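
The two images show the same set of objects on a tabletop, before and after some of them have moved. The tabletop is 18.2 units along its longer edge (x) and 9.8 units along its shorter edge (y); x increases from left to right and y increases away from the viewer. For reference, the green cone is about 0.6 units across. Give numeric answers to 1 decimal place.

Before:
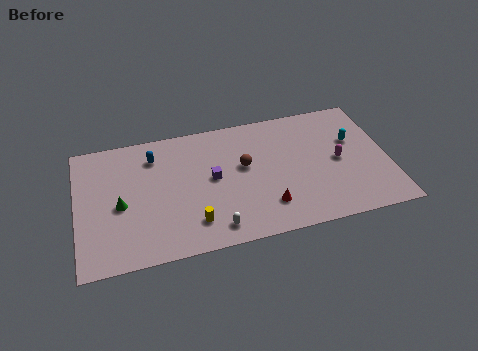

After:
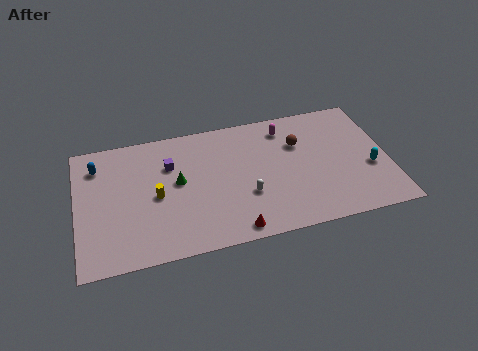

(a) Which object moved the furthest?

the magenta capsule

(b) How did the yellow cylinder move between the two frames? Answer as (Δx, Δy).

(-2.0, 2.5)

The yellow cylinder was at about (6.6, 2.1) and moved to about (4.6, 4.6).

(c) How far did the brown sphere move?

3.4

The brown sphere moved from about (9.8, 5.7) to (13.1, 6.7), a distance of √(3.3² + 1.0²) ≈ 3.4.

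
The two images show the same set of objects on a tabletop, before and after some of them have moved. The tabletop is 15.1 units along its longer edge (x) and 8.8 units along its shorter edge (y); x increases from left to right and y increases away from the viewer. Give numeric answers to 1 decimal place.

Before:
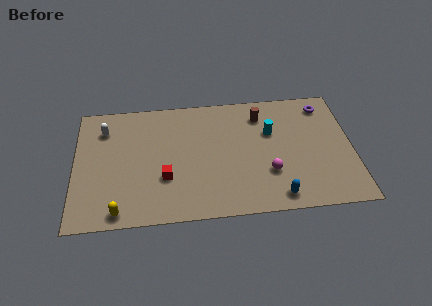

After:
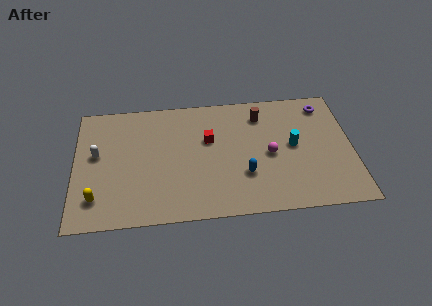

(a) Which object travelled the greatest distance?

the red cube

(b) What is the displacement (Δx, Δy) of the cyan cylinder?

(1.2, -1.1)

The cyan cylinder started near (10.7, 5.7) and ended near (11.9, 4.6).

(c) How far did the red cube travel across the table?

3.5

The red cube was near (4.9, 3.0) before and (7.3, 5.5) after, so it travelled √(2.4² + 2.5²) ≈ 3.5 units.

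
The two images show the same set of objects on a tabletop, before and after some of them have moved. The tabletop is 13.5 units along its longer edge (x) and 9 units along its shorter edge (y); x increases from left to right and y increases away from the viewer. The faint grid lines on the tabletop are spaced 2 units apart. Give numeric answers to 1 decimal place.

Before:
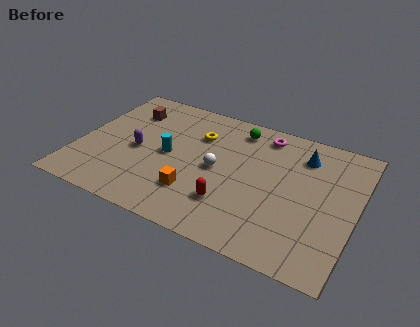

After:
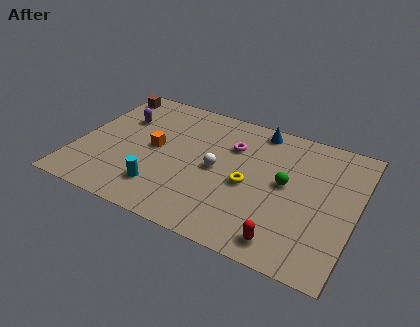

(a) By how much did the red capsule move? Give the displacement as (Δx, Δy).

(2.8, -1.2)

The red capsule started near (7.7, 2.4) and ended near (10.5, 1.2).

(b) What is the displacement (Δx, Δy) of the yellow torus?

(2.8, -2.4)

The yellow torus was at about (5.6, 6.4) and moved to about (8.4, 4.0).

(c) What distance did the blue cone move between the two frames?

2.5

The blue cone moved from about (10.7, 7.0) to (8.4, 8.0), a distance of √(2.3² + 1.0²) ≈ 2.5.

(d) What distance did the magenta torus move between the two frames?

2.0

The magenta torus was near (8.7, 7.7) before and (7.3, 6.3) after, so it travelled √(1.4² + 1.4²) ≈ 2.0 units.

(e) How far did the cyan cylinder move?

2.4

From (4.4, 4.4) to (4.4, 2.0), the cyan cylinder covered √(0.0² + 2.4²) ≈ 2.4 units.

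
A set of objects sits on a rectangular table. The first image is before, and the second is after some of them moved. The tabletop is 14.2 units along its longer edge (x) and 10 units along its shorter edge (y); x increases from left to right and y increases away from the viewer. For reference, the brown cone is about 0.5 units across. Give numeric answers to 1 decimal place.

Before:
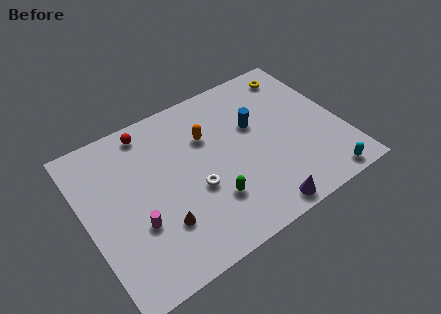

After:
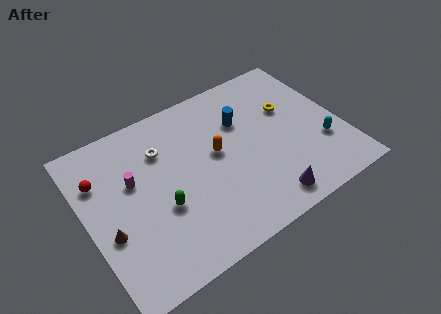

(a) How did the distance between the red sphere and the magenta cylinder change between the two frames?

-3.5

They were about 5.5 units apart before and 2.0 after — 3.5 units closer together.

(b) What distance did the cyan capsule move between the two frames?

2.3

From (12.5, 0.9) to (12.9, 3.2), the cyan capsule covered √(0.4² + 2.3²) ≈ 2.3 units.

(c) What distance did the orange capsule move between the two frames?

1.3

From (7.0, 6.8) to (7.3, 5.5), the orange capsule covered √(0.3² + 1.3²) ≈ 1.3 units.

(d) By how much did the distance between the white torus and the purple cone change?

+3.3

The distance was about 4.3 in the first image and 7.6 in the second, so they moved 3.3 units further apart.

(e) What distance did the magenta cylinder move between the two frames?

2.6

The magenta cylinder moved from about (2.5, 3.5) to (2.7, 6.1), a distance of √(0.2² + 2.6²) ≈ 2.6.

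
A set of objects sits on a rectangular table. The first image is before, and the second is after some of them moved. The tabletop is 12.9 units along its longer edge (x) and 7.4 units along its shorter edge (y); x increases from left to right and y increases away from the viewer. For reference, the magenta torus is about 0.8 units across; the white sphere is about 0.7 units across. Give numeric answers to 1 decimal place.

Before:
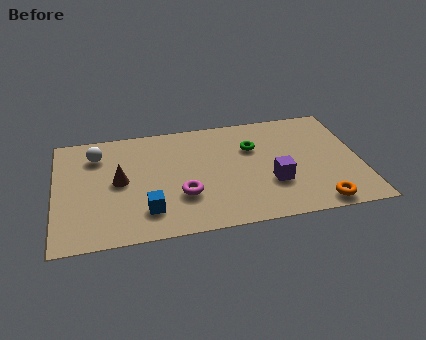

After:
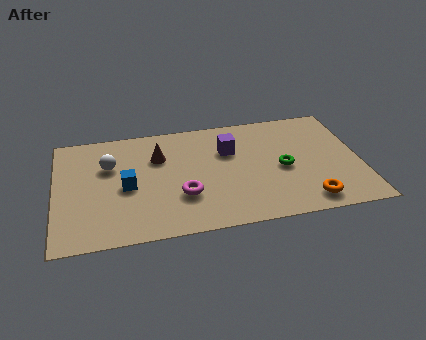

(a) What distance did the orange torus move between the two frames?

0.5

The orange torus moved from about (10.9, 0.8) to (10.5, 1.1), a distance of √(0.4² + 0.3²) ≈ 0.5.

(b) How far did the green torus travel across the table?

2.0

The green torus moved from about (8.4, 5.0) to (9.6, 3.4), a distance of √(1.2² + 1.6²) ≈ 2.0.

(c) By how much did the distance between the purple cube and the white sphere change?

-2.9

The distance was about 8.0 in the first image and 5.1 in the second, so they moved 2.9 units closer together.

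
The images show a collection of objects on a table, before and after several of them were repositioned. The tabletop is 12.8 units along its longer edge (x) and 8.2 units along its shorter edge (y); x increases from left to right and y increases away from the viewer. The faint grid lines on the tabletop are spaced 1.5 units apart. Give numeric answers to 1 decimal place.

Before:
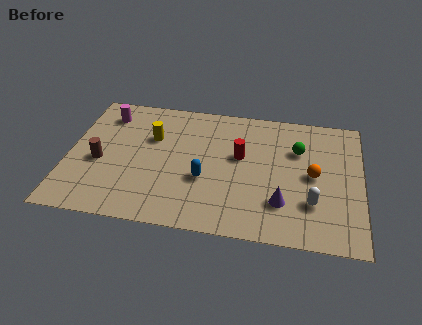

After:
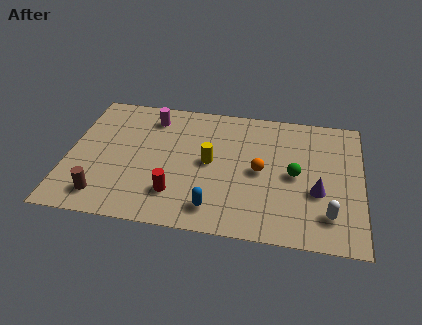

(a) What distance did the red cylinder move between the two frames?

3.9

From (7.5, 4.8) to (4.8, 2.0), the red cylinder covered √(2.7² + 2.8²) ≈ 3.9 units.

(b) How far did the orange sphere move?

2.3

The orange sphere was near (10.7, 4.1) before and (8.4, 4.0) after, so it travelled √(2.3² + 0.1²) ≈ 2.3 units.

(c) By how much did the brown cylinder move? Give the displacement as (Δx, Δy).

(0.3, -2.1)

The brown cylinder was at about (1.4, 3.5) and moved to about (1.7, 1.4).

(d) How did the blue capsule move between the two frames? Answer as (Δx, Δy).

(0.5, -1.7)

From the two frames, the blue capsule sits at roughly (6.0, 3.1) before and (6.5, 1.4) after.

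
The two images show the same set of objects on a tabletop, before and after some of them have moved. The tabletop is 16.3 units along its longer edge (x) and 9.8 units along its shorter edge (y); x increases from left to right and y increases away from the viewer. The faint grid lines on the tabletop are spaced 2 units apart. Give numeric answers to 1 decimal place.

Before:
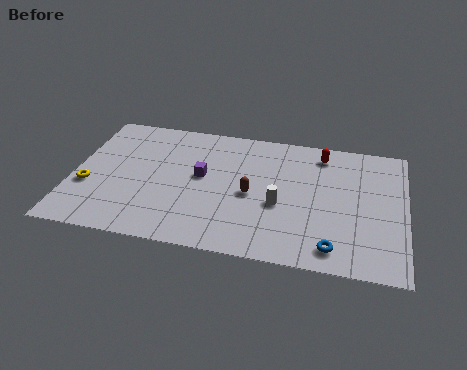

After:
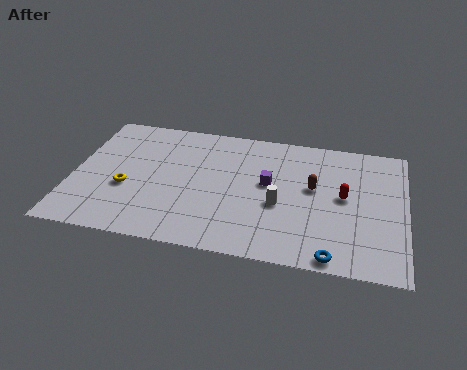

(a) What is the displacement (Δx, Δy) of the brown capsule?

(3.0, 1.1)

From the two frames, the brown capsule sits at roughly (8.8, 4.5) before and (11.8, 5.6) after.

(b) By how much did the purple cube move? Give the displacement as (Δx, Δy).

(3.3, 0.1)

From the two frames, the purple cube sits at roughly (6.3, 5.4) before and (9.6, 5.5) after.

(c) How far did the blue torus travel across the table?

0.6

From (12.9, 1.4) to (12.9, 0.8), the blue torus covered √(0.0² + 0.6²) ≈ 0.6 units.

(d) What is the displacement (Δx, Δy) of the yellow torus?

(1.9, 0.2)

The yellow torus started near (0.8, 3.6) and ended near (2.7, 3.8).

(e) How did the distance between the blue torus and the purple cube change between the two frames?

-2.0

They were about 7.7 units apart before and 5.7 after — 2.0 units closer together.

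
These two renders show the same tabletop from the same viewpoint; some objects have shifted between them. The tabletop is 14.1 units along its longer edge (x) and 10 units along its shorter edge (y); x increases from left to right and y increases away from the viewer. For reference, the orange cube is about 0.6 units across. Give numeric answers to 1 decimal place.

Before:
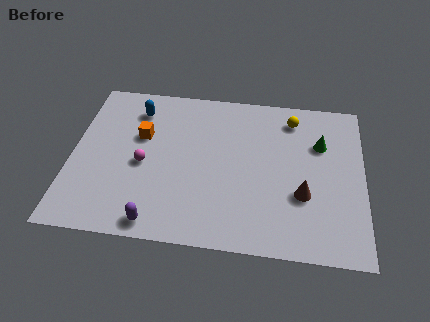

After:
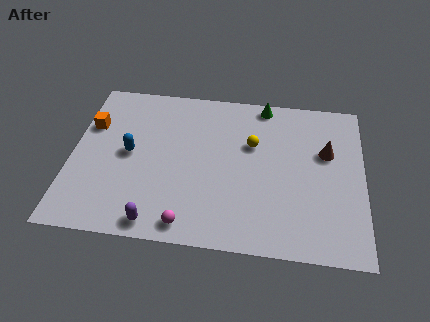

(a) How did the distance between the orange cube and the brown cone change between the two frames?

+3.1

They were about 8.4 units apart before and 11.5 after — 3.1 units further apart.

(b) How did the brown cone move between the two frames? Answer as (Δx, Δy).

(1.1, 2.8)

The brown cone started near (11.2, 3.5) and ended near (12.3, 6.3).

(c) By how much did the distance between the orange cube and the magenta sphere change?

+5.7

Before: roughly 1.8 units apart; after: 7.5. That's 5.7 units further apart.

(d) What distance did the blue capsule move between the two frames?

2.9

The blue capsule moved from about (3.0, 8.0) to (2.8, 5.1), a distance of √(0.2² + 2.9²) ≈ 2.9.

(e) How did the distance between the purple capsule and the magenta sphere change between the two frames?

-2.1

The distance was about 3.6 in the first image and 1.5 in the second, so they moved 2.1 units closer together.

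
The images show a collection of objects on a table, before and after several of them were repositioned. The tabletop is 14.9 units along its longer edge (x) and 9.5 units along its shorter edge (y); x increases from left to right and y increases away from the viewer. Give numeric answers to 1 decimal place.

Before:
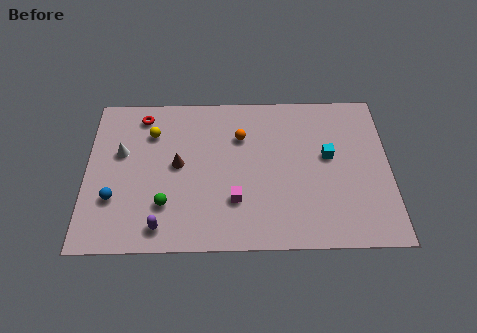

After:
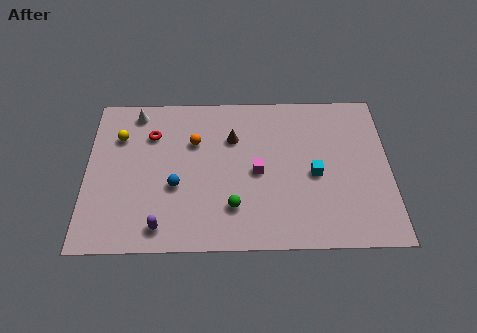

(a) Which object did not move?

the purple capsule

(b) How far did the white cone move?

2.6

The white cone moved from about (1.7, 5.8) to (2.4, 8.3), a distance of √(0.7² + 2.5²) ≈ 2.6.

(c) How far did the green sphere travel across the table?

3.3

The green sphere moved from about (3.9, 2.6) to (7.2, 2.4), a distance of √(3.3² + 0.2²) ≈ 3.3.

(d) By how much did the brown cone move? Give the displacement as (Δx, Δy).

(2.7, 1.6)

The brown cone was at about (4.5, 5.0) and moved to about (7.2, 6.6).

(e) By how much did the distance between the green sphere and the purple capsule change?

+2.4

They were about 1.3 units apart before and 3.7 after — 2.4 units further apart.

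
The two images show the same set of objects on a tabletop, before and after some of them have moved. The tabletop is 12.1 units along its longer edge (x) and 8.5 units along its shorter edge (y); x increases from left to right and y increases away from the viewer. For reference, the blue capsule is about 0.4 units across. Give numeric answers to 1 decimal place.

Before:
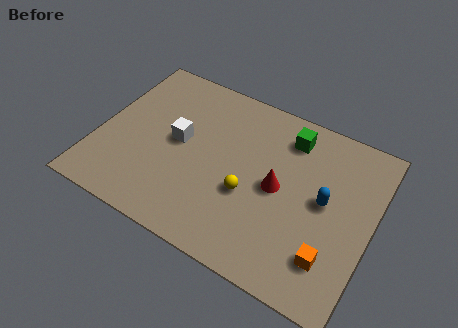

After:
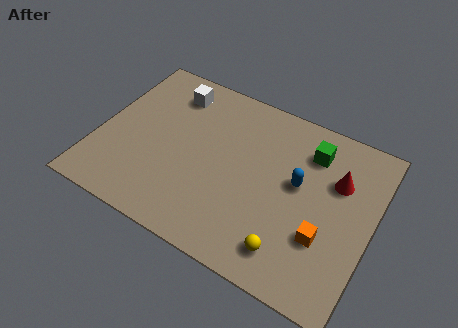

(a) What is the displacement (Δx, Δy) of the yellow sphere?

(2.1, -1.8)

The yellow sphere started near (6.8, 3.3) and ended near (8.9, 1.5).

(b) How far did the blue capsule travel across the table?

1.2

The blue capsule moved from about (10.0, 4.5) to (8.8, 4.8), a distance of √(1.2² + 0.3²) ≈ 1.2.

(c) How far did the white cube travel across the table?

2.5

The white cube was near (3.5, 4.5) before and (2.8, 6.9) after, so it travelled √(0.7² + 2.4²) ≈ 2.5 units.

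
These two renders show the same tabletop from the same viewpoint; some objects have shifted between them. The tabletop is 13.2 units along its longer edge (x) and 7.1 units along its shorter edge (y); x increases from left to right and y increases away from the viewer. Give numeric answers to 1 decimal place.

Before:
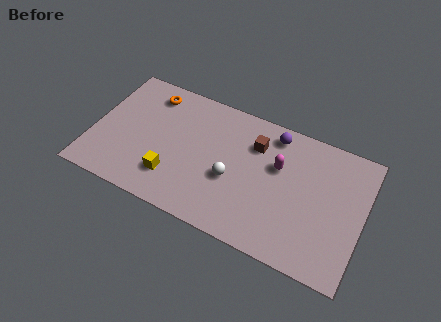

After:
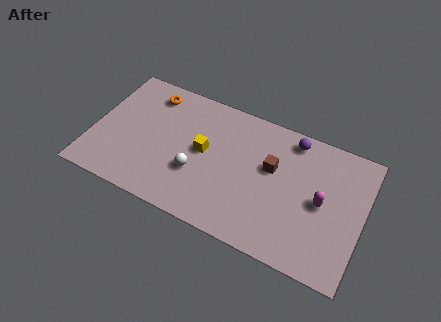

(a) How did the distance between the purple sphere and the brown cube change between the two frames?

+0.9

Before: roughly 1.2 units apart; after: 2.1. That's 0.9 units further apart.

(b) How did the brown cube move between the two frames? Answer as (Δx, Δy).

(0.9, -0.9)

The brown cube was at about (7.8, 5.2) and moved to about (8.7, 4.3).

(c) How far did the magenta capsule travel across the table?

2.4

From (9.0, 4.5) to (11.2, 3.5), the magenta capsule covered √(2.2² + 1.0²) ≈ 2.4 units.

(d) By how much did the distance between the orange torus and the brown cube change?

+1.1

They were about 5.3 units apart before and 6.4 after — 1.1 units further apart.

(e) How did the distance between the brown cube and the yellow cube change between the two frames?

-1.7

Before: roughly 5.0 units apart; after: 3.3. That's 1.7 units closer together.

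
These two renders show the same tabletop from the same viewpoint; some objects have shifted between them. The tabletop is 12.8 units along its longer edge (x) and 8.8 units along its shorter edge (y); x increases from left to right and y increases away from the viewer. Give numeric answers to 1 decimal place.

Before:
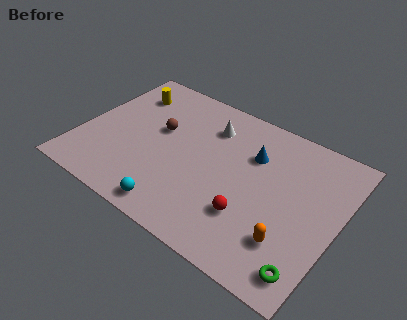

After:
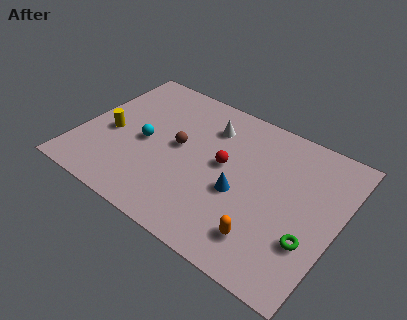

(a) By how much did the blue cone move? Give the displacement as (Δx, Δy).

(-0.2, -2.5)

From the two frames, the blue cone sits at roughly (8.3, 6.1) before and (8.1, 3.6) after.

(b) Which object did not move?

the white cone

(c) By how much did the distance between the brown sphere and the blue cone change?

-1.2

The distance was about 4.7 in the first image and 3.5 in the second, so they moved 1.2 units closer together.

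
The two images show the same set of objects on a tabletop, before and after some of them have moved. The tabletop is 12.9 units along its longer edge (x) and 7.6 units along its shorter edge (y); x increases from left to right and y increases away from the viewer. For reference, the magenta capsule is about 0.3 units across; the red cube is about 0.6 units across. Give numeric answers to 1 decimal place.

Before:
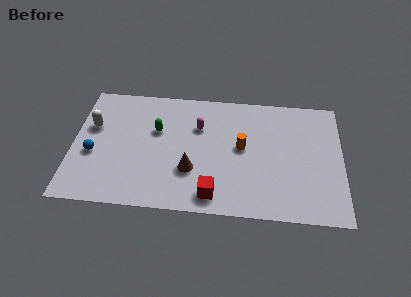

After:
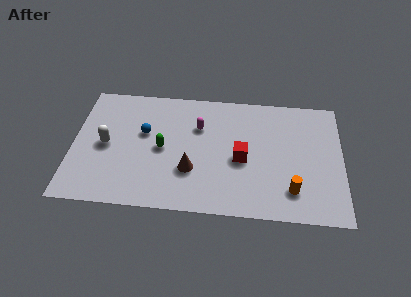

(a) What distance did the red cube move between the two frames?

2.6

The red cube was near (6.8, 1.1) before and (8.1, 3.4) after, so it travelled √(1.3² + 2.3²) ≈ 2.6 units.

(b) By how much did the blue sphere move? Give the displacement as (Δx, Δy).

(2.4, 1.5)

From the two frames, the blue sphere sits at roughly (1.0, 3.1) before and (3.4, 4.6) after.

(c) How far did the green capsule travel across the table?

1.1

The green capsule moved from about (4.0, 4.8) to (4.3, 3.7), a distance of √(0.3² + 1.1²) ≈ 1.1.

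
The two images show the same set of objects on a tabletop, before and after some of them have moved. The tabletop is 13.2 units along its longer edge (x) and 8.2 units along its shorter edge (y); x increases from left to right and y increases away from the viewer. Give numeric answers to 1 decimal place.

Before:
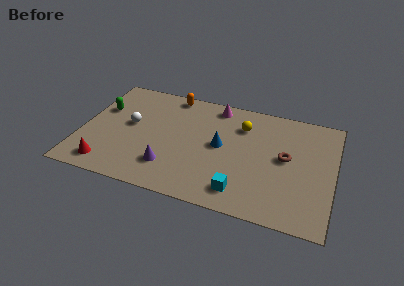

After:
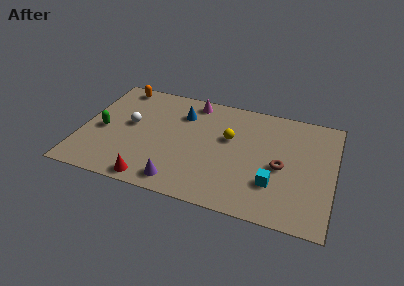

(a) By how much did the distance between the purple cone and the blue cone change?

+1.6

The distance was about 3.4 in the first image and 5.0 in the second, so they moved 1.6 units further apart.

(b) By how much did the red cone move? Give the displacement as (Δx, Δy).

(2.4, -0.4)

From the two frames, the red cone sits at roughly (1.6, 1.2) before and (4.0, 0.8) after.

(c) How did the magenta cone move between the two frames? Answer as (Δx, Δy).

(-1.2, 0.0)

From the two frames, the magenta cone sits at roughly (6.8, 7.2) before and (5.6, 7.2) after.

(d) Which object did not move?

the white sphere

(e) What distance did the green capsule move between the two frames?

1.6

The green capsule was near (0.9, 5.3) before and (1.1, 3.7) after, so it travelled √(0.2² + 1.6²) ≈ 1.6 units.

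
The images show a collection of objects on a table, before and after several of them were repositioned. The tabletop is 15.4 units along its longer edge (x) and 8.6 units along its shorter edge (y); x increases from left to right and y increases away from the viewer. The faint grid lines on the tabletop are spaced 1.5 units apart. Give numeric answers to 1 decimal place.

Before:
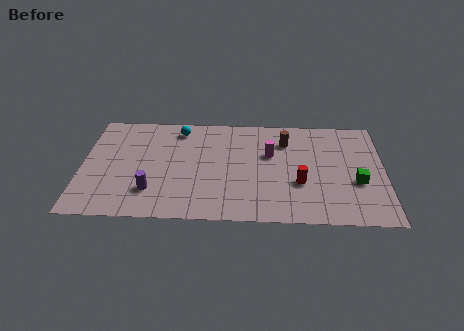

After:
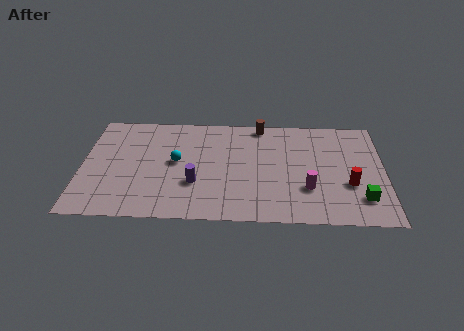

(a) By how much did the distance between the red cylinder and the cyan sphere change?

+1.4

The distance was about 7.5 in the first image and 8.9 in the second, so they moved 1.4 units further apart.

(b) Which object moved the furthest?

the magenta cylinder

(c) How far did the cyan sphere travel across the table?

2.7

The cyan sphere moved from about (4.9, 7.3) to (4.8, 4.6), a distance of √(0.1² + 2.7²) ≈ 2.7.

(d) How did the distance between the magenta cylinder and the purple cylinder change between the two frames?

-1.1

They were about 6.8 units apart before and 5.7 after — 1.1 units closer together.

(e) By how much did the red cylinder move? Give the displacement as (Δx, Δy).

(2.5, 0.0)

The red cylinder started near (11.1, 3.1) and ended near (13.6, 3.1).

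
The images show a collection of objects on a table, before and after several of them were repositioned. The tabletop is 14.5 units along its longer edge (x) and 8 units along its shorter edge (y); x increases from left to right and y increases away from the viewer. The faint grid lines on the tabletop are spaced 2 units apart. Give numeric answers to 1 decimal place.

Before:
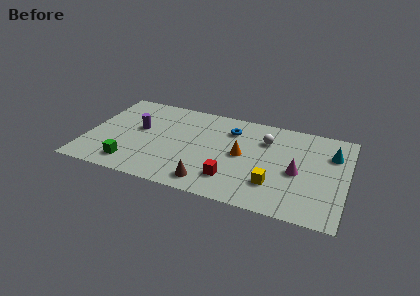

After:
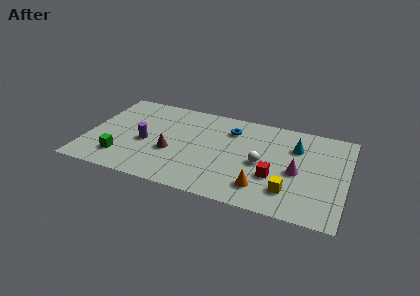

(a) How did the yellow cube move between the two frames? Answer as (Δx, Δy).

(0.9, -0.3)

From the two frames, the yellow cube sits at roughly (10.6, 2.2) before and (11.5, 1.9) after.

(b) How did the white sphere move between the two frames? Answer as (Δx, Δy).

(-0.1, -2.1)

The white sphere started near (9.9, 5.8) and ended near (9.8, 3.7).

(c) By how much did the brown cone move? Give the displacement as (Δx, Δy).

(-2.3, 1.9)

The brown cone started near (7.1, 1.2) and ended near (4.8, 3.1).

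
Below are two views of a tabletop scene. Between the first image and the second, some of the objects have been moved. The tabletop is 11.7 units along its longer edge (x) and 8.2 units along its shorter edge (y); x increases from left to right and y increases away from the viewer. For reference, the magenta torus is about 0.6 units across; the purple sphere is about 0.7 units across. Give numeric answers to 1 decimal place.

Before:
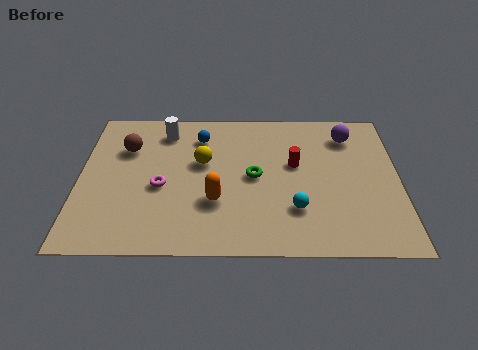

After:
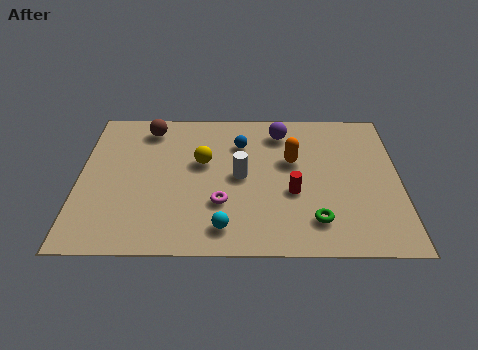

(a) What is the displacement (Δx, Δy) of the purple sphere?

(-2.5, 0.2)

The purple sphere started near (9.9, 6.5) and ended near (7.4, 6.7).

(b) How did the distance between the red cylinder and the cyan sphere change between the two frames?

+0.6

The distance was about 2.5 in the first image and 3.1 in the second, so they moved 0.6 units further apart.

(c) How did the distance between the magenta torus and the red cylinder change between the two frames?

-2.4

The distance was about 5.1 in the first image and 2.7 in the second, so they moved 2.4 units closer together.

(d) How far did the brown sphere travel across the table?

1.4

The brown sphere moved from about (1.7, 5.7) to (2.5, 6.9), a distance of √(0.8² + 1.2²) ≈ 1.4.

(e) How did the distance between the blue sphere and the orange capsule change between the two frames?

-1.6

Before: roughly 3.7 units apart; after: 2.1. That's 1.6 units closer together.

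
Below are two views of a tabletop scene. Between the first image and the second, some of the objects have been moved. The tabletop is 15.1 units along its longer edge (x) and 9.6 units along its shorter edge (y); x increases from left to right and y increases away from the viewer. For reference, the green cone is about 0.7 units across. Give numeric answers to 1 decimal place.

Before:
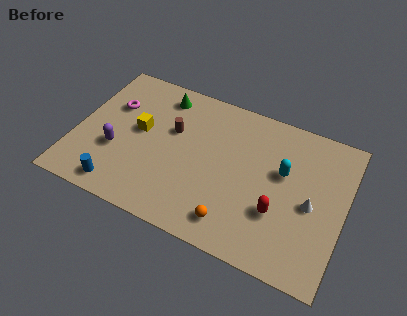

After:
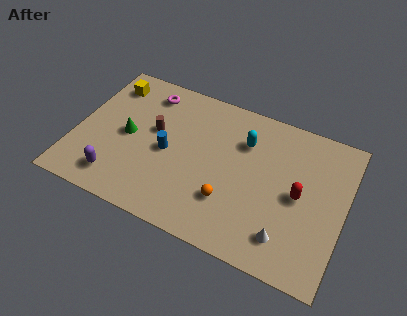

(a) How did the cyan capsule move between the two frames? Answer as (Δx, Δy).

(-2.3, 1.1)

From the two frames, the cyan capsule sits at roughly (11.6, 5.8) before and (9.3, 6.9) after.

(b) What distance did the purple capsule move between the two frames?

1.8

From (2.4, 3.5) to (2.7, 1.7), the purple capsule covered √(0.3² + 1.8²) ≈ 1.8 units.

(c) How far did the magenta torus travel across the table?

2.4

From (1.8, 6.4) to (3.6, 8.0), the magenta torus covered √(1.8² + 1.6²) ≈ 2.4 units.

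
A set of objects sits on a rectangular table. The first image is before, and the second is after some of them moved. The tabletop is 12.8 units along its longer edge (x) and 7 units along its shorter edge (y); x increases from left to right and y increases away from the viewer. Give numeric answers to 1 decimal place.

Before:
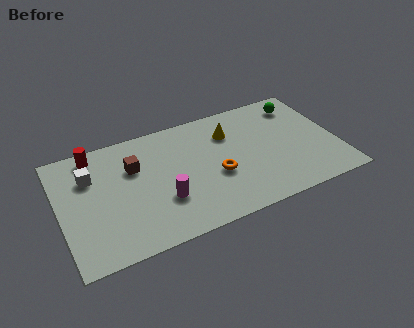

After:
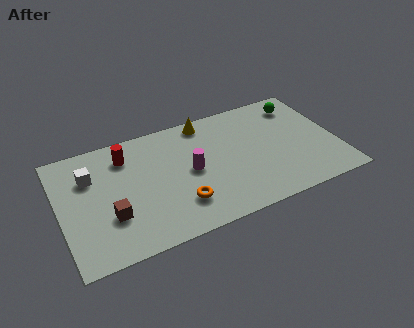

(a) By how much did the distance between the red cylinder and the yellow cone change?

-2.4

Before: roughly 6.3 units apart; after: 3.9. That's 2.4 units closer together.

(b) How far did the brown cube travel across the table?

2.7

From (3.5, 4.7) to (2.2, 2.3), the brown cube covered √(1.3² + 2.4²) ≈ 2.7 units.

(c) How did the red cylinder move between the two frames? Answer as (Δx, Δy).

(1.4, -0.6)

From the two frames, the red cylinder sits at roughly (1.8, 6.1) before and (3.2, 5.5) after.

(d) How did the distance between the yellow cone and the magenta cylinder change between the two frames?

-1.5

The distance was about 4.4 in the first image and 2.9 in the second, so they moved 1.5 units closer together.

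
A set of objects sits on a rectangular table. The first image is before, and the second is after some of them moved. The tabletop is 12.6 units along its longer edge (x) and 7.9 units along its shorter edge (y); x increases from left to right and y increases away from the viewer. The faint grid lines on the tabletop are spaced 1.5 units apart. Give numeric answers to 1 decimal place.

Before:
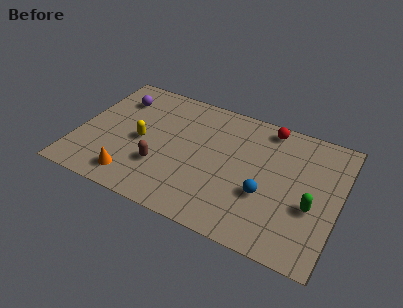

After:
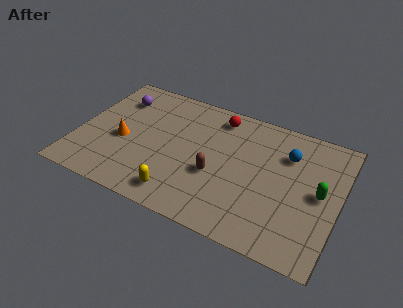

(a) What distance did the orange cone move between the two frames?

2.2

From (3.0, 1.3) to (2.2, 3.4), the orange cone covered √(0.8² + 2.1²) ≈ 2.2 units.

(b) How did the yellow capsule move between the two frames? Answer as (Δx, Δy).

(2.2, -2.5)

The yellow capsule started near (3.1, 3.7) and ended near (5.3, 1.2).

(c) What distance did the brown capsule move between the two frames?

2.7

From (4.2, 2.5) to (6.8, 3.1), the brown capsule covered √(2.6² + 0.6²) ≈ 2.7 units.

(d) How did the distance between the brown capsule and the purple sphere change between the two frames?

+1.6

They were about 4.4 units apart before and 6.0 after — 1.6 units further apart.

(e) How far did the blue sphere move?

2.9

The blue sphere moved from about (9.2, 2.9) to (10.0, 5.7), a distance of √(0.8² + 2.8²) ≈ 2.9.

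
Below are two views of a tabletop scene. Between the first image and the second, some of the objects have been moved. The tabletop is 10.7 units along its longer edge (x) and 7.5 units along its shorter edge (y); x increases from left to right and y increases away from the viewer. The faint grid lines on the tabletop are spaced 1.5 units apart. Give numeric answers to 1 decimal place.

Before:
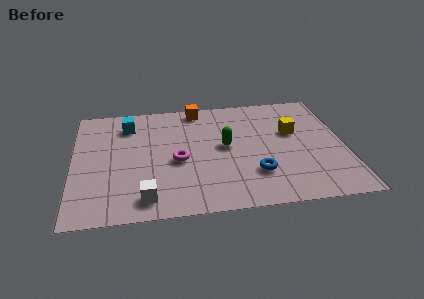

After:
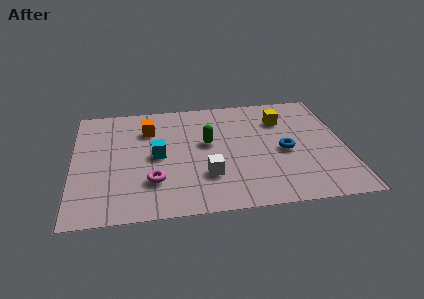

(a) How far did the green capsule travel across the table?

0.8

From (6.0, 4.0) to (5.3, 4.3), the green capsule covered √(0.7² + 0.3²) ≈ 0.8 units.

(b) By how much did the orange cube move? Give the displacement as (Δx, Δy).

(-2.0, -1.2)

The orange cube started near (5.0, 6.7) and ended near (3.0, 5.5).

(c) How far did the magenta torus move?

1.6

The magenta torus moved from about (4.1, 3.3) to (3.1, 2.1), a distance of √(1.0² + 1.2²) ≈ 1.6.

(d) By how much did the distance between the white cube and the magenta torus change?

-0.5

Before: roughly 2.6 units apart; after: 2.1. That's 0.5 units closer together.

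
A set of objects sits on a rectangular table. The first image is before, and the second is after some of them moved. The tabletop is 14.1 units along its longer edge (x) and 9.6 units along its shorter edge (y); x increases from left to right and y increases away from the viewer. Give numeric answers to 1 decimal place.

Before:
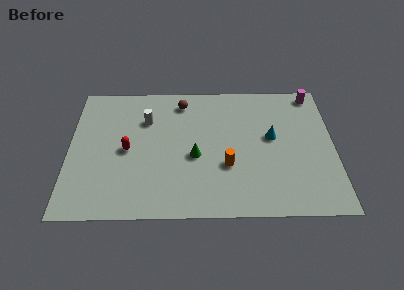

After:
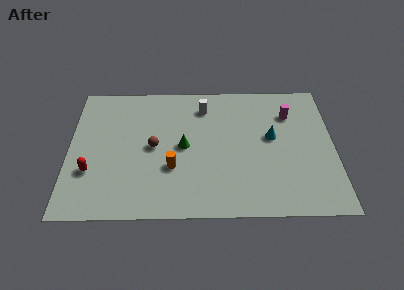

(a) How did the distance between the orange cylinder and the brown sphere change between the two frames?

-3.5

The distance was about 5.3 in the first image and 1.8 in the second, so they moved 3.5 units closer together.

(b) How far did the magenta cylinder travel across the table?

2.0

The magenta cylinder moved from about (13.1, 8.6) to (11.8, 7.1), a distance of √(1.3² + 1.5²) ≈ 2.0.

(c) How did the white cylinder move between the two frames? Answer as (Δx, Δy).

(3.1, 0.9)

The white cylinder started near (4.1, 6.8) and ended near (7.2, 7.7).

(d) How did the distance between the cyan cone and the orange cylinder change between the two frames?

+2.6

They were about 3.1 units apart before and 5.7 after — 2.6 units further apart.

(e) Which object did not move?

the cyan cone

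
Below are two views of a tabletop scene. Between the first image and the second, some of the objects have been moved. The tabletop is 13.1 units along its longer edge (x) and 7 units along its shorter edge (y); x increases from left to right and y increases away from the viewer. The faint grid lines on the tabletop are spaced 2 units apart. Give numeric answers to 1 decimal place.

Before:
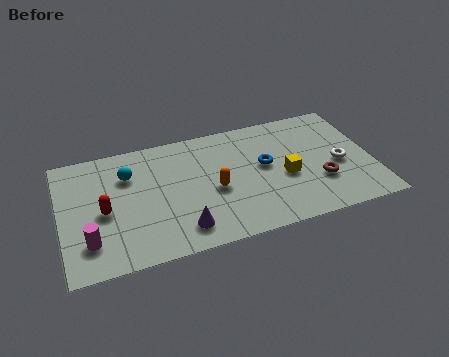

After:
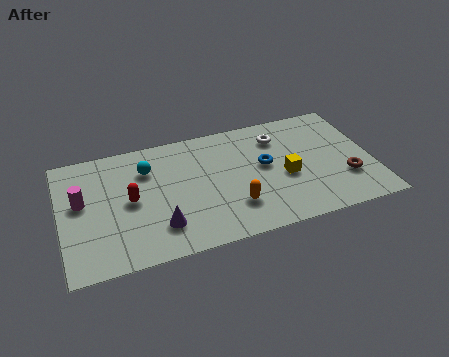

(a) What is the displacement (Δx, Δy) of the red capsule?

(1.1, 0.3)

From the two frames, the red capsule sits at roughly (1.8, 3.2) before and (2.9, 3.5) after.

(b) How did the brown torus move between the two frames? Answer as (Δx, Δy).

(1.1, -0.1)

The brown torus was at about (10.8, 2.3) and moved to about (11.9, 2.2).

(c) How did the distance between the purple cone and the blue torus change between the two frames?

+0.6

Before: roughly 4.5 units apart; after: 5.1. That's 0.6 units further apart.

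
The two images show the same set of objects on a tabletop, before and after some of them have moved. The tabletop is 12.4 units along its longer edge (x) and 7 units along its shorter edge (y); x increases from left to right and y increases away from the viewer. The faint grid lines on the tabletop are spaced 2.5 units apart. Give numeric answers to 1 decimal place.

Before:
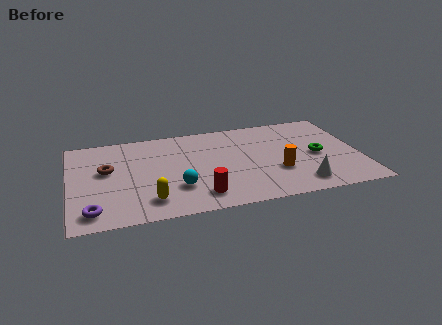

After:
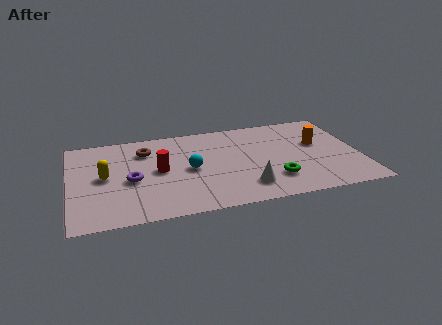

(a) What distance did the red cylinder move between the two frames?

2.8

From (5.4, 1.3) to (3.8, 3.6), the red cylinder covered √(1.6² + 2.3²) ≈ 2.8 units.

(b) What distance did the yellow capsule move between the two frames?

2.8

From (3.3, 1.4) to (1.5, 3.6), the yellow capsule covered √(1.8² + 2.2²) ≈ 2.8 units.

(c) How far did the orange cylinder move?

2.6

The orange cylinder moved from about (8.8, 2.4) to (10.7, 4.2), a distance of √(1.9² + 1.8²) ≈ 2.6.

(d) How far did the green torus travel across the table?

2.5

The green torus was near (10.6, 3.3) before and (8.6, 1.8) after, so it travelled √(2.0² + 1.5²) ≈ 2.5 units.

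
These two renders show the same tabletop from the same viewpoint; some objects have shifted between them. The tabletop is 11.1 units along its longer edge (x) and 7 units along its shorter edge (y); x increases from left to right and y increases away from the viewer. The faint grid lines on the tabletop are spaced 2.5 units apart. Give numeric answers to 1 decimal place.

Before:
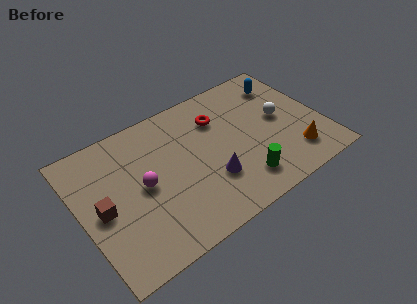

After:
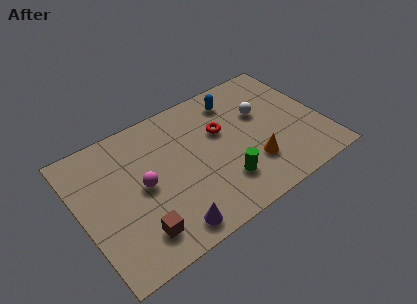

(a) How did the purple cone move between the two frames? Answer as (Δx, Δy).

(-2.2, -1.3)

The purple cone was at about (5.7, 2.2) and moved to about (3.5, 0.9).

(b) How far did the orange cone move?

2.0

The orange cone was near (9.5, 1.5) before and (7.6, 2.0) after, so it travelled √(1.9² + 0.5²) ≈ 2.0 units.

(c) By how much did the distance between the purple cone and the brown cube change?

-3.5

They were about 4.9 units apart before and 1.4 after — 3.5 units closer together.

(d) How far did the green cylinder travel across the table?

0.9

The green cylinder was near (7.0, 1.4) before and (6.2, 1.8) after, so it travelled √(0.8² + 0.4²) ≈ 0.9 units.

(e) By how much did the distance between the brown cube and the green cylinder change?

-2.4

Before: roughly 6.4 units apart; after: 4.0. That's 2.4 units closer together.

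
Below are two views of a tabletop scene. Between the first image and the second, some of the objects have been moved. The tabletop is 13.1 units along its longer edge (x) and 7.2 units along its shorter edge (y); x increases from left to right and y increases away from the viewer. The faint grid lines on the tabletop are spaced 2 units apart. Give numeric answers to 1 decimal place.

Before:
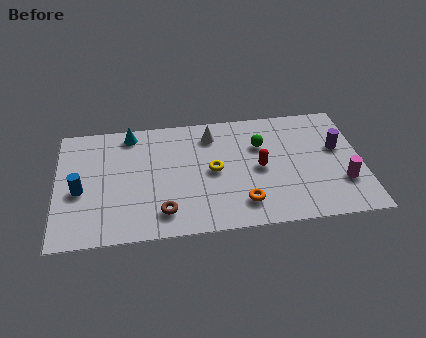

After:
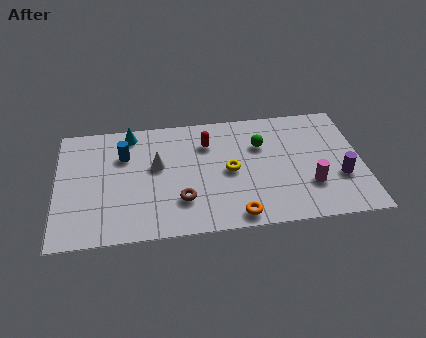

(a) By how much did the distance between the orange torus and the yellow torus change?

+0.3

Before: roughly 2.4 units apart; after: 2.7. That's 0.3 units further apart.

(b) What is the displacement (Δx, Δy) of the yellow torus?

(0.7, -0.1)

The yellow torus was at about (6.7, 3.6) and moved to about (7.4, 3.5).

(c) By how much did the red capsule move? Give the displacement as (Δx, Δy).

(-2.2, 1.8)

From the two frames, the red capsule sits at roughly (8.7, 3.5) before and (6.5, 5.3) after.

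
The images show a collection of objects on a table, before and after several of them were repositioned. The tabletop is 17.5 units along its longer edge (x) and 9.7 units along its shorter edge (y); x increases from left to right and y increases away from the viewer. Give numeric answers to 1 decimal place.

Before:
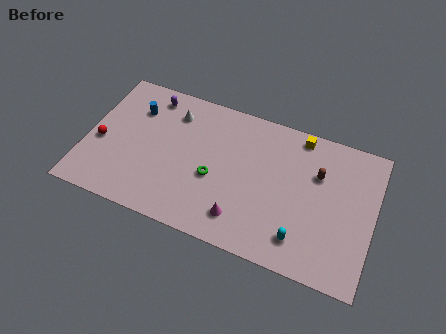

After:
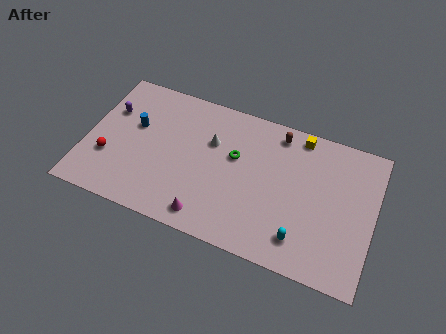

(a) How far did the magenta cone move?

2.1

The magenta cone was near (9.8, 1.9) before and (7.8, 1.3) after, so it travelled √(2.0² + 0.6²) ≈ 2.1 units.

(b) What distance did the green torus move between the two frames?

2.2

From (7.9, 4.0) to (9.0, 5.9), the green torus covered √(1.1² + 1.9²) ≈ 2.2 units.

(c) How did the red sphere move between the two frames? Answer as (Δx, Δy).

(0.6, -0.9)

The red sphere started near (0.9, 4.1) and ended near (1.5, 3.2).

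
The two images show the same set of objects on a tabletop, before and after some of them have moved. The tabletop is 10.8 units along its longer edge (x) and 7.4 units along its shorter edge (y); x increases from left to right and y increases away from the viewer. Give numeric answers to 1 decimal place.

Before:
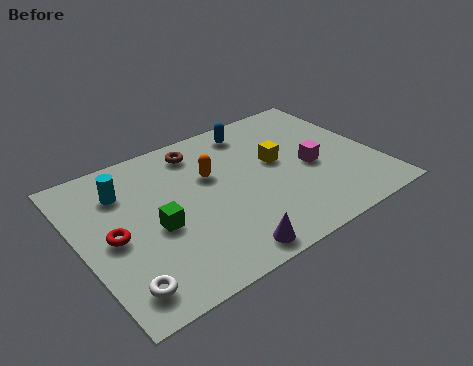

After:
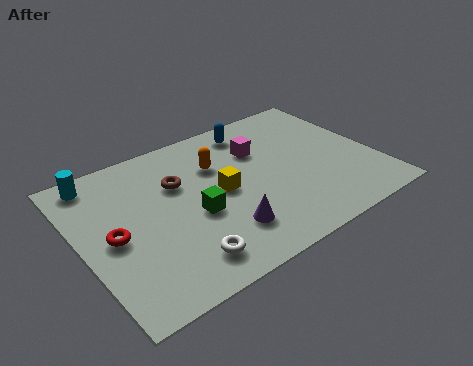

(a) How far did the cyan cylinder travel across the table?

1.3

From (1.8, 5.5) to (1.0, 6.5), the cyan cylinder covered √(0.8² + 1.0²) ≈ 1.3 units.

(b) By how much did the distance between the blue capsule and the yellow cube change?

+0.9

The distance was about 2.2 in the first image and 3.1 in the second, so they moved 0.9 units further apart.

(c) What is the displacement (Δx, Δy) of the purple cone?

(0.2, 1.0)

The purple cone was at about (4.6, 0.8) and moved to about (4.8, 1.8).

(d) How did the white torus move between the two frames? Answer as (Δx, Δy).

(2.2, 0.1)

The white torus was at about (1.0, 1.2) and moved to about (3.2, 1.3).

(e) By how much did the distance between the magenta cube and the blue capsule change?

-2.2

They were about 3.4 units apart before and 1.2 after — 2.2 units closer together.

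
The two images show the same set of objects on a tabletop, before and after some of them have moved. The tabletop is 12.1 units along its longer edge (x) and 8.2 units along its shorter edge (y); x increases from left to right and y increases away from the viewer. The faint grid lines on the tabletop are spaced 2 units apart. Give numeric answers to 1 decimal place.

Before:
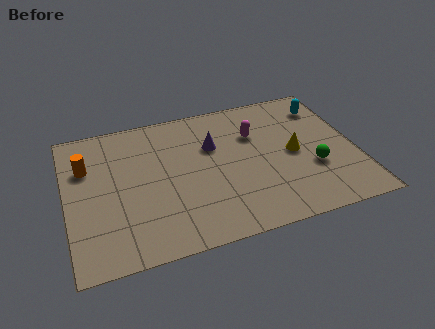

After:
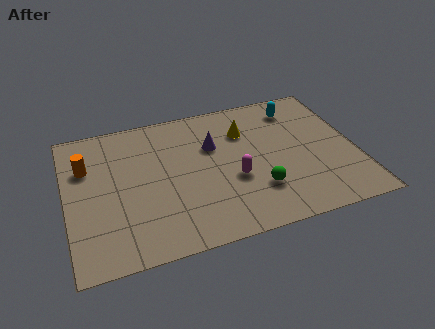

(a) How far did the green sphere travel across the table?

2.5

The green sphere moved from about (10.2, 2.9) to (7.8, 2.3), a distance of √(2.4² + 0.6²) ≈ 2.5.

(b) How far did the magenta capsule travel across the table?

2.6

The magenta capsule moved from about (8.0, 5.6) to (6.9, 3.2), a distance of √(1.1² + 2.4²) ≈ 2.6.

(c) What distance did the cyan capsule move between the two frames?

1.2

The cyan capsule moved from about (11.1, 6.5) to (9.9, 6.7), a distance of √(1.2² + 0.2²) ≈ 1.2.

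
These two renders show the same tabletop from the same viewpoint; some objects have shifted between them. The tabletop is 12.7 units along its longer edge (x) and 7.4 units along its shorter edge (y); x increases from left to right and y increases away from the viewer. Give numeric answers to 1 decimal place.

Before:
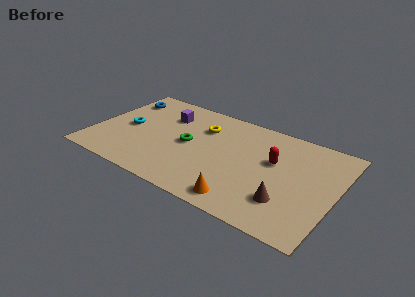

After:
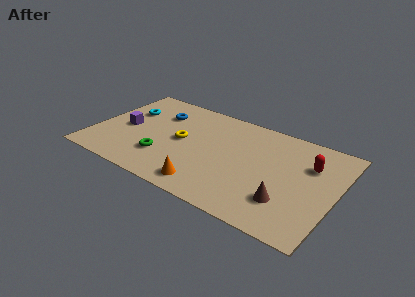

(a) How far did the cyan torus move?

1.3

From (1.7, 3.6) to (1.5, 4.9), the cyan torus covered √(0.2² + 1.3²) ≈ 1.3 units.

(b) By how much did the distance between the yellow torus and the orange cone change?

-1.9

The distance was about 5.1 in the first image and 3.2 in the second, so they moved 1.9 units closer together.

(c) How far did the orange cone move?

1.9

From (8.3, 1.0) to (6.4, 1.1), the orange cone covered √(1.9² + 0.1²) ≈ 1.9 units.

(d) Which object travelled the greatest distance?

the purple cube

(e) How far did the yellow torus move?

1.7

The yellow torus moved from about (5.5, 5.3) to (4.6, 3.8), a distance of √(0.9² + 1.5²) ≈ 1.7.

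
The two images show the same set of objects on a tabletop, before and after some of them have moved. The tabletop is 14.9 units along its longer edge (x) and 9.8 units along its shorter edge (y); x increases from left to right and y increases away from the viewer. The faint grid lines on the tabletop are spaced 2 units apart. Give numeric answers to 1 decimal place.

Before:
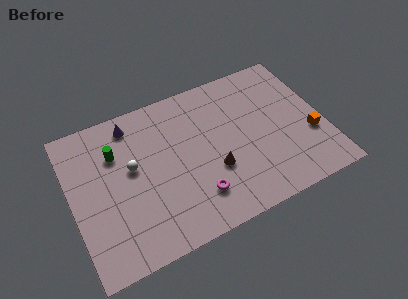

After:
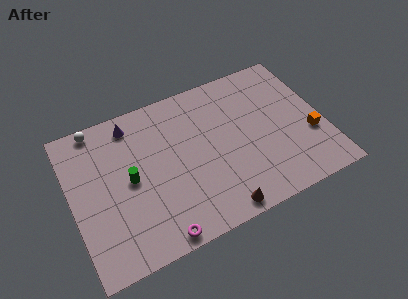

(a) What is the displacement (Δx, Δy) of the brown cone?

(-0.1, -2.6)

The brown cone was at about (8.2, 3.5) and moved to about (8.1, 0.9).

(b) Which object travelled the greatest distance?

the white sphere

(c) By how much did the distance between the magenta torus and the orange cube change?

+2.8

They were about 7.1 units apart before and 9.9 after — 2.8 units further apart.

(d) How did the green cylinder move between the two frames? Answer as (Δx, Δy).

(0.6, -2.0)

From the two frames, the green cylinder sits at roughly (2.8, 6.9) before and (3.4, 4.9) after.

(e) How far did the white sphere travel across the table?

3.8

The white sphere was near (3.6, 5.6) before and (1.9, 9.0) after, so it travelled √(1.7² + 3.4²) ≈ 3.8 units.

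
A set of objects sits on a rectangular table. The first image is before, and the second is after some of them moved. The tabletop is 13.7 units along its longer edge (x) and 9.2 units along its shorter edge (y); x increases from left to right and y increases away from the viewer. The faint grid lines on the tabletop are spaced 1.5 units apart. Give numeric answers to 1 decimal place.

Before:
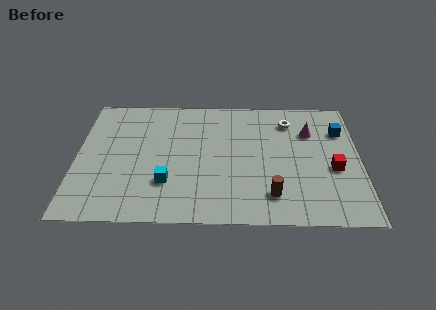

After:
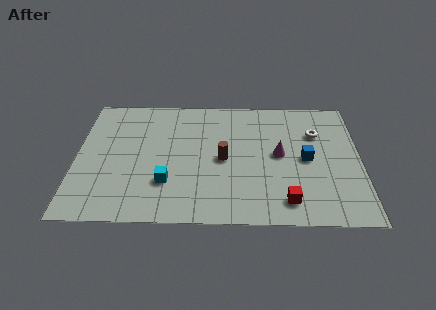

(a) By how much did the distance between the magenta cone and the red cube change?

+0.4

Before: roughly 2.9 units apart; after: 3.3. That's 0.4 units further apart.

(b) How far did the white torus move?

1.6

From (10.3, 7.3) to (11.6, 6.4), the white torus covered √(1.3² + 0.9²) ≈ 1.6 units.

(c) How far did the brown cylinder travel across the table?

3.4

The brown cylinder moved from about (9.4, 1.9) to (7.1, 4.4), a distance of √(2.3² + 2.5²) ≈ 3.4.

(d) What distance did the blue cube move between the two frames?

2.7

The blue cube was near (12.8, 6.6) before and (11.1, 4.5) after, so it travelled √(1.7² + 2.1²) ≈ 2.7 units.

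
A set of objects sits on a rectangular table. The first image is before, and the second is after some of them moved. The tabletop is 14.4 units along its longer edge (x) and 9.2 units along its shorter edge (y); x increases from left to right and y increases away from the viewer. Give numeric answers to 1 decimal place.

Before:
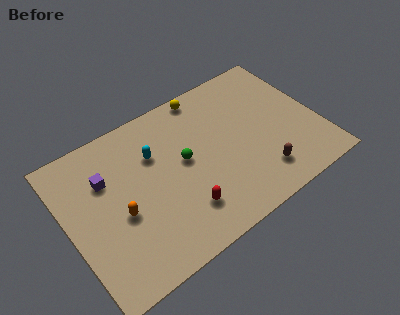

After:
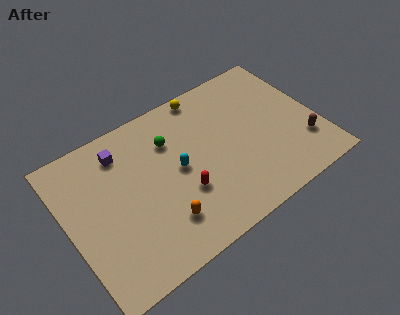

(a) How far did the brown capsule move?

2.8

From (10.6, 1.9) to (13.3, 2.5), the brown capsule covered √(2.7² + 0.6²) ≈ 2.8 units.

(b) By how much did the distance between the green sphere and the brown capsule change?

+3.2

They were about 5.0 units apart before and 8.2 after — 3.2 units further apart.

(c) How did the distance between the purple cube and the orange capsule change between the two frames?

+3.0

They were about 2.4 units apart before and 5.4 after — 3.0 units further apart.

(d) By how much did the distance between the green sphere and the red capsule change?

+0.5

Before: roughly 2.9 units apart; after: 3.4. That's 0.5 units further apart.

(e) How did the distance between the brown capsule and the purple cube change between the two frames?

+1.7

Before: roughly 9.3 units apart; after: 11.0. That's 1.7 units further apart.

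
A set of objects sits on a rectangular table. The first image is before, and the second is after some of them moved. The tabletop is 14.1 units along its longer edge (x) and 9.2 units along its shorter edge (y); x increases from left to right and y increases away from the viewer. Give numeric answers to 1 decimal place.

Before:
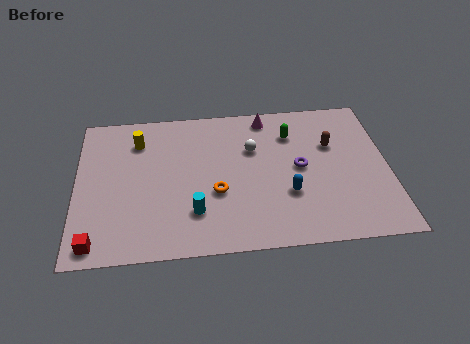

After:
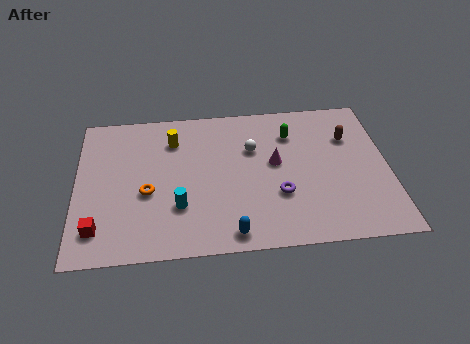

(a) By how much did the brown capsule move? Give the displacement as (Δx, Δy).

(0.8, 0.4)

The brown capsule was at about (11.6, 6.0) and moved to about (12.4, 6.4).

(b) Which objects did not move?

the white sphere and the green capsule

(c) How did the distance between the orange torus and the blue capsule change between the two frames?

+1.4

They were about 3.2 units apart before and 4.6 after — 1.4 units further apart.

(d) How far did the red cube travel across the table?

0.8

From (0.9, 1.0) to (1.0, 1.8), the red cube covered √(0.1² + 0.8²) ≈ 0.8 units.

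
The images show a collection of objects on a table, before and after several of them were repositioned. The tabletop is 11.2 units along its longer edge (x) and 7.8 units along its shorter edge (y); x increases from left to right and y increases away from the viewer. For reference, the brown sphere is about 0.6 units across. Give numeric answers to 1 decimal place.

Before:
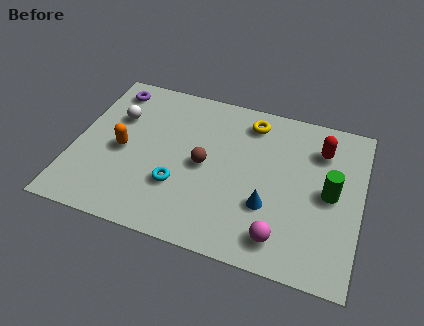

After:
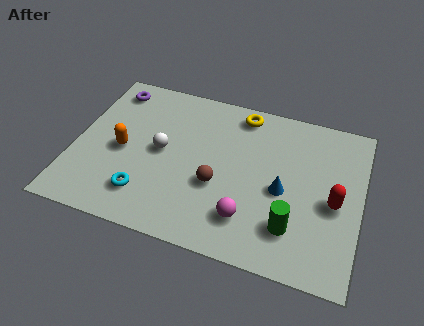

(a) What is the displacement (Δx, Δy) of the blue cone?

(0.5, 0.9)

The blue cone was at about (7.7, 2.6) and moved to about (8.2, 3.5).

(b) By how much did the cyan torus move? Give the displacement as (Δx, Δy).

(-1.2, -0.8)

From the two frames, the cyan torus sits at roughly (4.2, 2.5) before and (3.0, 1.7) after.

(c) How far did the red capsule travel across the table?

2.5

The red capsule was near (9.5, 5.9) before and (10.2, 3.5) after, so it travelled √(0.7² + 2.4²) ≈ 2.5 units.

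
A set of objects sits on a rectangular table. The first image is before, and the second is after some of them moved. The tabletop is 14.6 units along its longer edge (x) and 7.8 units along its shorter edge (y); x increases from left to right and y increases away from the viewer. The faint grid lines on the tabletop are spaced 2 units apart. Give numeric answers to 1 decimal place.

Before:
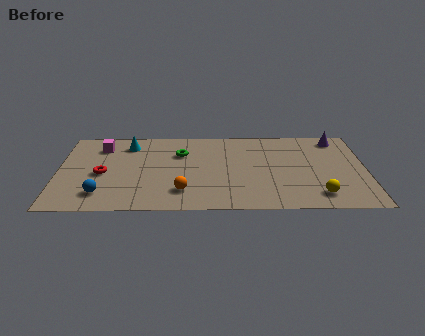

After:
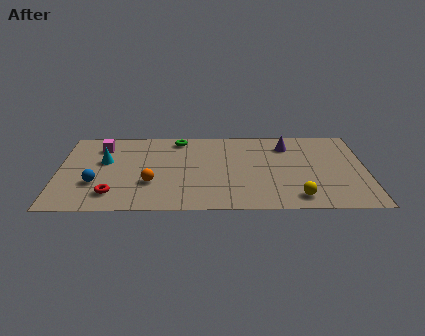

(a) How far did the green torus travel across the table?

1.4

The green torus moved from about (5.8, 5.4) to (5.7, 6.8), a distance of √(0.1² + 1.4²) ≈ 1.4.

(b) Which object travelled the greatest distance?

the purple cone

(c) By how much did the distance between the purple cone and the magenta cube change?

-2.4

They were about 11.3 units apart before and 8.9 after — 2.4 units closer together.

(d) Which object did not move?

the magenta cube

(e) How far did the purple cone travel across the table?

2.5

The purple cone was near (13.3, 6.7) before and (10.9, 6.1) after, so it travelled √(2.4² + 0.6²) ≈ 2.5 units.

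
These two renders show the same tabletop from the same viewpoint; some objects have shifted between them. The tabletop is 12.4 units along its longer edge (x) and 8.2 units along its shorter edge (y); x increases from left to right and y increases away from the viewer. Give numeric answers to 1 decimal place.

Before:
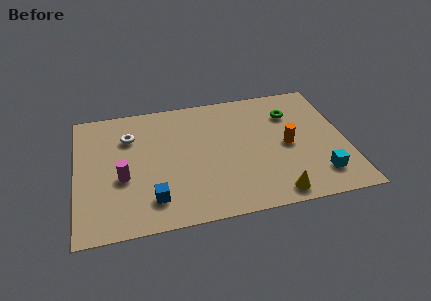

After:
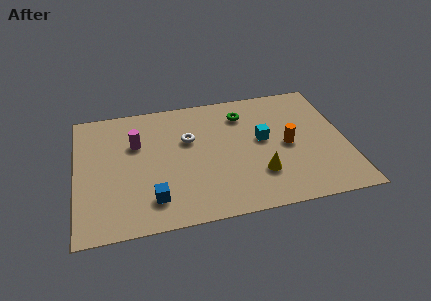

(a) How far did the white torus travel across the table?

2.8

From (2.5, 5.9) to (5.2, 5.2), the white torus covered √(2.7² + 0.7²) ≈ 2.8 units.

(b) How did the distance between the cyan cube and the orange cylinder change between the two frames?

-1.3

Before: roughly 2.6 units apart; after: 1.3. That's 1.3 units closer together.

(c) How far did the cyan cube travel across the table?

3.7

The cyan cube moved from about (11.0, 1.7) to (8.6, 4.5), a distance of √(2.4² + 2.8²) ≈ 3.7.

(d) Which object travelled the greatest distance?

the cyan cube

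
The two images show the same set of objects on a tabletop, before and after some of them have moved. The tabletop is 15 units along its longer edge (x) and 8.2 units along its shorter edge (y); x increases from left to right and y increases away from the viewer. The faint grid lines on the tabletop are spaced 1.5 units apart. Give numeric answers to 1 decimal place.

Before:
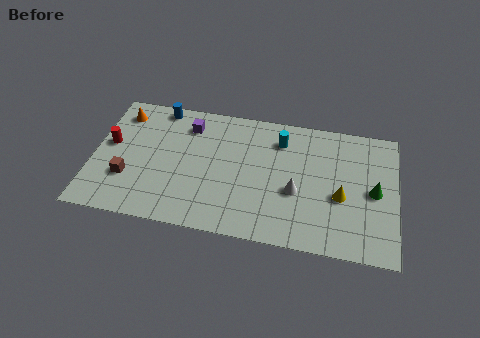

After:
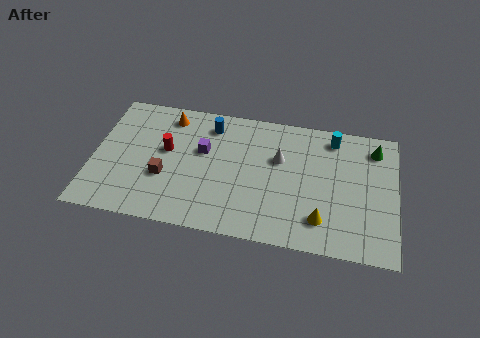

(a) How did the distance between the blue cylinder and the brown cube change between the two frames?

-0.7

They were about 5.0 units apart before and 4.3 after — 0.7 units closer together.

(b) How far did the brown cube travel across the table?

1.8

The brown cube was near (1.8, 2.6) before and (3.6, 3.0) after, so it travelled √(1.8² + 0.4²) ≈ 1.8 units.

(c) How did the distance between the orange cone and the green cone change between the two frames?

-2.7

The distance was about 13.0 in the first image and 10.3 in the second, so they moved 2.7 units closer together.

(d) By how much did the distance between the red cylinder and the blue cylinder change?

-0.7

Before: roughly 3.6 units apart; after: 2.9. That's 0.7 units closer together.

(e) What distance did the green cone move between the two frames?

2.7

The green cone moved from about (13.9, 4.0) to (13.9, 6.7), a distance of √(0.0² + 2.7²) ≈ 2.7.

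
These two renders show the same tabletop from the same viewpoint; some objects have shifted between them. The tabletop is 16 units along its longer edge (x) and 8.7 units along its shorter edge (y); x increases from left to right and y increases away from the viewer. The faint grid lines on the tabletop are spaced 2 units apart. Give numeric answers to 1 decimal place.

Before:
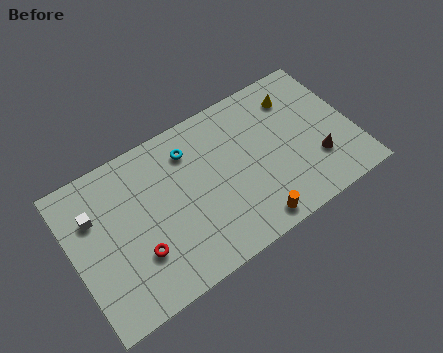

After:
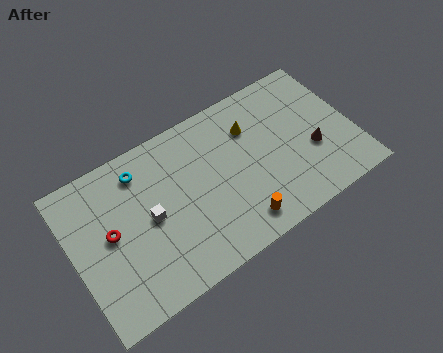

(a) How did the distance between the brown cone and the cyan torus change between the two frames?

+2.2

Before: roughly 7.9 units apart; after: 10.1. That's 2.2 units further apart.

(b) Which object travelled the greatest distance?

the white cube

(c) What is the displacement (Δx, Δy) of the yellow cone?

(-2.7, -0.5)

From the two frames, the yellow cone sits at roughly (13.2, 6.8) before and (10.5, 6.3) after.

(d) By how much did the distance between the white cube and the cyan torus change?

-2.9

They were about 5.7 units apart before and 2.8 after — 2.9 units closer together.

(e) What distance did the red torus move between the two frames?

2.3

The red torus was near (3.4, 2.7) before and (2.1, 4.6) after, so it travelled √(1.3² + 1.9²) ≈ 2.3 units.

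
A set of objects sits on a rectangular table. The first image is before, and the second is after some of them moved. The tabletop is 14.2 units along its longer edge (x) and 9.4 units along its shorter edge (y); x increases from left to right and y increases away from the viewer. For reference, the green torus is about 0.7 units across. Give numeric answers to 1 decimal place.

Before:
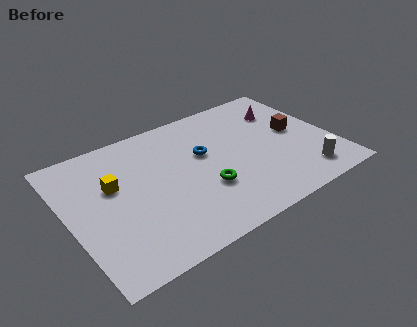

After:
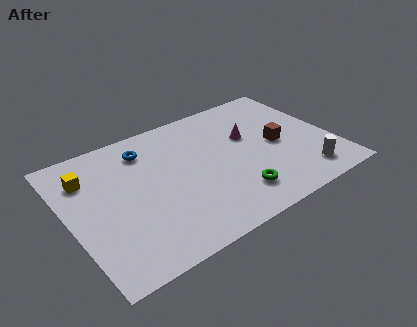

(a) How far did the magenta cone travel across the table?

2.5

From (12.1, 6.9) to (9.9, 5.8), the magenta cone covered √(2.2² + 1.1²) ≈ 2.5 units.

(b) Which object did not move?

the white cylinder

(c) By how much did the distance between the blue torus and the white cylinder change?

+3.4

Before: roughly 6.3 units apart; after: 9.7. That's 3.4 units further apart.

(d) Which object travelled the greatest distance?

the blue torus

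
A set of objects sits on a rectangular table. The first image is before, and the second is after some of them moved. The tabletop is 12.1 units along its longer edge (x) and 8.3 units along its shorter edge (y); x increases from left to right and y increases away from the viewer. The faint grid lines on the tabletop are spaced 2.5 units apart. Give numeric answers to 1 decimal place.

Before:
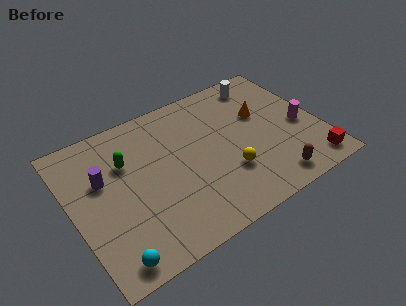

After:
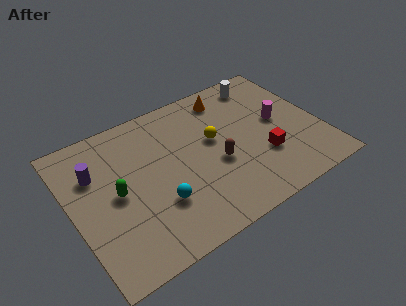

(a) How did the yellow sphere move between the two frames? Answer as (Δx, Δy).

(-0.3, 2.2)

The yellow sphere was at about (7.3, 2.6) and moved to about (7.0, 4.8).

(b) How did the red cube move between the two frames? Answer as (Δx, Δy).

(-2.1, 1.6)

The red cube was at about (11.2, 1.1) and moved to about (9.1, 2.7).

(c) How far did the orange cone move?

2.3

The orange cone moved from about (9.5, 5.2) to (8.1, 7.0), a distance of √(1.4² + 1.8²) ≈ 2.3.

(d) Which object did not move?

the white cylinder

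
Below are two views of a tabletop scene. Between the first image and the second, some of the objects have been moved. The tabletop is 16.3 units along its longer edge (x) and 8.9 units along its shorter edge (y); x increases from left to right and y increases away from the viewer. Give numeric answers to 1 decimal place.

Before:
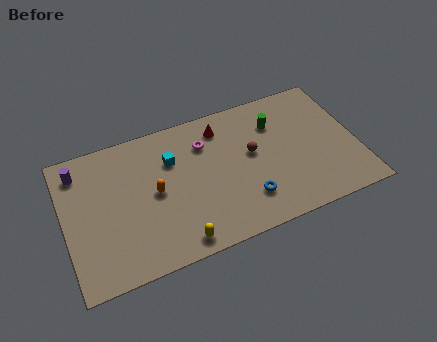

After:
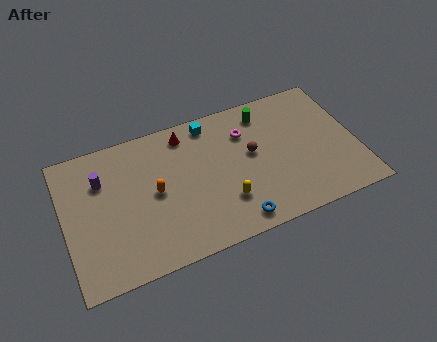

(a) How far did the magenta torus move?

2.3

The magenta torus was near (8.0, 6.6) before and (10.3, 6.5) after, so it travelled √(2.3² + 0.1²) ≈ 2.3 units.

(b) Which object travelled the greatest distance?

the yellow capsule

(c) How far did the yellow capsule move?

3.2

The yellow capsule was near (5.9, 1.0) before and (8.7, 2.5) after, so it travelled √(2.8² + 1.5²) ≈ 3.2 units.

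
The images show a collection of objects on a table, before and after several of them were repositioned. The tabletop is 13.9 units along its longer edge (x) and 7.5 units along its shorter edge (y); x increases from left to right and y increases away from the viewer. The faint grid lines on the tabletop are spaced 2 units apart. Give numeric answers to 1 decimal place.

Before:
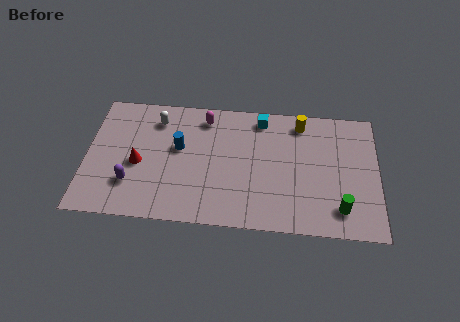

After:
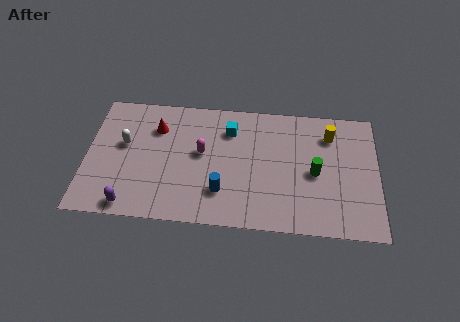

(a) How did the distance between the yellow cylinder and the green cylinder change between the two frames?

-2.9

They were about 5.3 units apart before and 2.4 after — 2.9 units closer together.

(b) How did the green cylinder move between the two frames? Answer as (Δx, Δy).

(-1.2, 2.0)

From the two frames, the green cylinder sits at roughly (12.1, 1.5) before and (10.9, 3.5) after.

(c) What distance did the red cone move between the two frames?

2.3

The red cone moved from about (2.5, 3.3) to (3.3, 5.5), a distance of √(0.8² + 2.2²) ≈ 2.3.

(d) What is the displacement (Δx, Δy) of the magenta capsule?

(-0.1, -2.1)

From the two frames, the magenta capsule sits at roughly (5.6, 6.3) before and (5.5, 4.2) after.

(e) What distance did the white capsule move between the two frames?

2.2

The white capsule moved from about (3.3, 6.0) to (1.8, 4.4), a distance of √(1.5² + 1.6²) ≈ 2.2.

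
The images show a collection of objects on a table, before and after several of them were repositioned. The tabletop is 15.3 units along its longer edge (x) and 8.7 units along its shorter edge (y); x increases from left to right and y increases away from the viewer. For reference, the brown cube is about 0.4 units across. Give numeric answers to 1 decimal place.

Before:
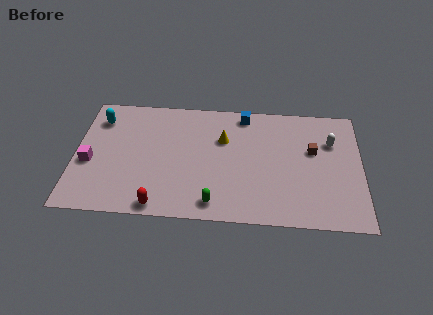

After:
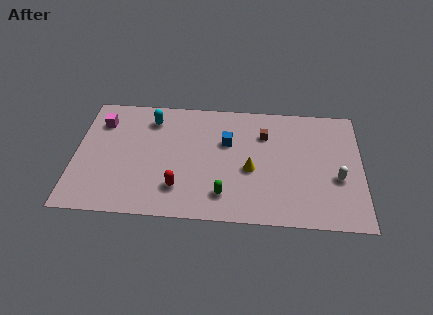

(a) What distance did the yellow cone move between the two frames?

2.6

The yellow cone was near (7.9, 5.8) before and (9.4, 3.7) after, so it travelled √(1.5² + 2.1²) ≈ 2.6 units.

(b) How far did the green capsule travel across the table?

0.8

The green capsule was near (7.5, 1.2) before and (8.0, 1.8) after, so it travelled √(0.5² + 0.6²) ≈ 0.8 units.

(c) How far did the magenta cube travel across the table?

3.0

The magenta cube moved from about (0.8, 3.6) to (1.3, 6.6), a distance of √(0.5² + 3.0²) ≈ 3.0.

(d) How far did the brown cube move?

2.8

The brown cube was near (12.7, 5.3) before and (10.1, 6.3) after, so it travelled √(2.6² + 1.0²) ≈ 2.8 units.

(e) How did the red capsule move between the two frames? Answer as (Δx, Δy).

(1.0, 1.3)

The red capsule was at about (4.6, 0.8) and moved to about (5.6, 2.1).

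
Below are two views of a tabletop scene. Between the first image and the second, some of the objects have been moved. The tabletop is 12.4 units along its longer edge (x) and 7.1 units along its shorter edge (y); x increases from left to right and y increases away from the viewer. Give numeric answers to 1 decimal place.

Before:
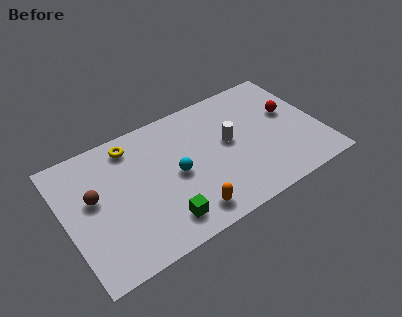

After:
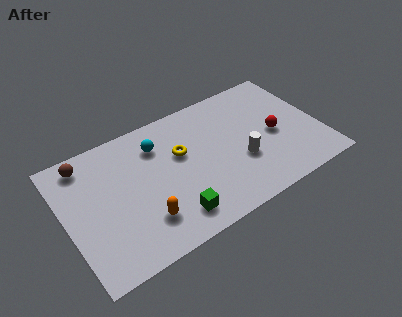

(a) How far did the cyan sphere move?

2.1

From (5.3, 3.4) to (4.7, 5.4), the cyan sphere covered √(0.6² + 2.0²) ≈ 2.1 units.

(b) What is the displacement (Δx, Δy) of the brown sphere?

(-0.1, 2.0)

The brown sphere was at about (1.4, 4.1) and moved to about (1.3, 6.1).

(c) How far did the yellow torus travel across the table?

2.7

The yellow torus moved from about (3.5, 6.0) to (5.7, 4.4), a distance of √(2.2² + 1.6²) ≈ 2.7.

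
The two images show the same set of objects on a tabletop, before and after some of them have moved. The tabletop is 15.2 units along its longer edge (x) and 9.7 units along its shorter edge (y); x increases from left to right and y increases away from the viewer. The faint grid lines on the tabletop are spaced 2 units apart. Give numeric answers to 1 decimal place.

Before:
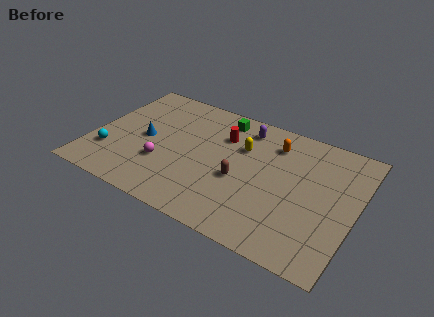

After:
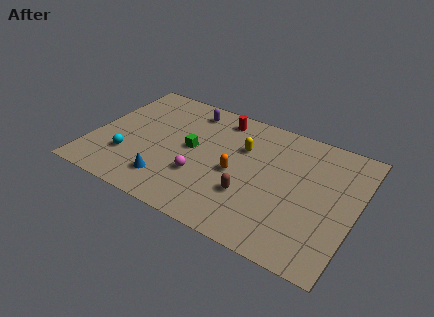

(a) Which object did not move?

the yellow capsule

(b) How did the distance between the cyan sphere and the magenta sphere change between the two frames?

+1.1

They were about 3.1 units apart before and 4.2 after — 1.1 units further apart.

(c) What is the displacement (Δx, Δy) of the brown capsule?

(0.7, -0.9)

The brown capsule started near (8.7, 4.0) and ended near (9.4, 3.1).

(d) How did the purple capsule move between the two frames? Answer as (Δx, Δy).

(-3.3, 0.1)

From the two frames, the purple capsule sits at roughly (8.4, 8.1) before and (5.1, 8.2) after.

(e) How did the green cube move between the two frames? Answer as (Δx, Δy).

(-1.3, -3.2)

The green cube started near (7.0, 8.3) and ended near (5.7, 5.1).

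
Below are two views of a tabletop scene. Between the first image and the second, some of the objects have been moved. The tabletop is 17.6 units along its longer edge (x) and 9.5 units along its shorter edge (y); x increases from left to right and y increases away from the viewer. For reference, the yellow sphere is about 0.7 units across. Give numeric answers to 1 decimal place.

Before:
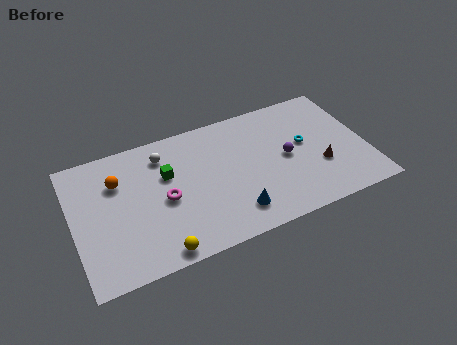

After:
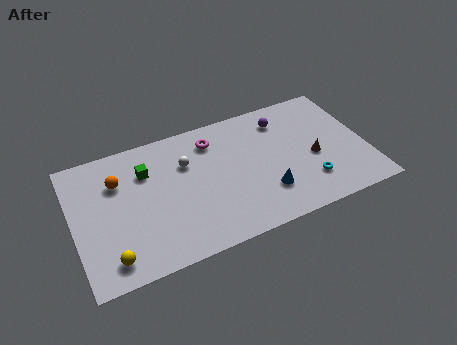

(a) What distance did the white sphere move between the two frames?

1.7

The white sphere was near (5.6, 7.6) before and (6.9, 6.5) after, so it travelled √(1.3² + 1.1²) ≈ 1.7 units.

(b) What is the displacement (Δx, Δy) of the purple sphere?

(0.1, 2.9)

The purple sphere started near (12.8, 4.7) and ended near (12.9, 7.6).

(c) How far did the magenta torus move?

4.5

The magenta torus moved from about (5.4, 4.4) to (8.6, 7.6), a distance of √(3.2² + 3.2²) ≈ 4.5.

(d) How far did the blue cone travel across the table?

2.1

The blue cone moved from about (9.3, 1.9) to (11.3, 2.6), a distance of √(2.0² + 0.7²) ≈ 2.1.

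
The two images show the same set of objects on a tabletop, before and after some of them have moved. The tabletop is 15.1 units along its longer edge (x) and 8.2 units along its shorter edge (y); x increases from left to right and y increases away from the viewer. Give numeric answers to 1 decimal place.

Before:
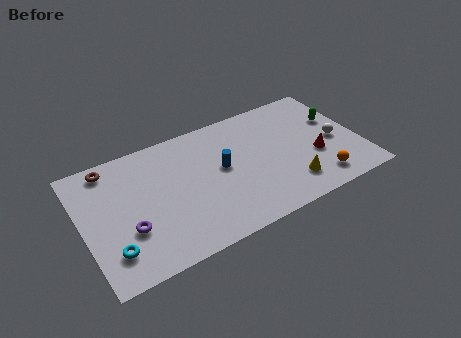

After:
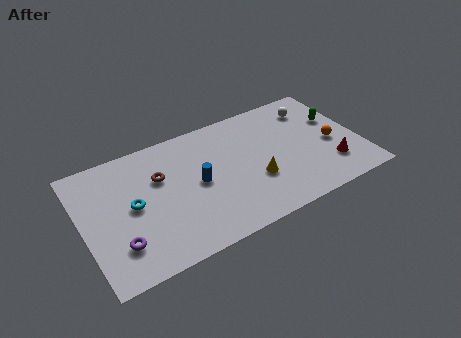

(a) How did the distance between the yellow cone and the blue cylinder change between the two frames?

-1.1

They were about 4.3 units apart before and 3.2 after — 1.1 units closer together.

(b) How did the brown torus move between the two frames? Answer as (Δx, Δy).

(2.5, -1.8)

From the two frames, the brown torus sits at roughly (1.8, 7.2) before and (4.3, 5.4) after.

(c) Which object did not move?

the green capsule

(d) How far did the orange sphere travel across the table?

2.5

The orange sphere moved from about (12.5, 1.4) to (13.6, 3.6), a distance of √(1.1² + 2.2²) ≈ 2.5.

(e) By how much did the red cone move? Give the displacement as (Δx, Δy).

(0.7, -1.0)

The red cone was at about (12.6, 3.1) and moved to about (13.3, 2.1).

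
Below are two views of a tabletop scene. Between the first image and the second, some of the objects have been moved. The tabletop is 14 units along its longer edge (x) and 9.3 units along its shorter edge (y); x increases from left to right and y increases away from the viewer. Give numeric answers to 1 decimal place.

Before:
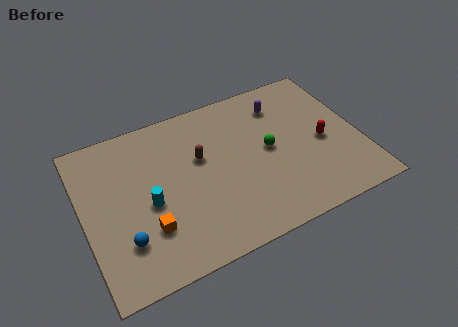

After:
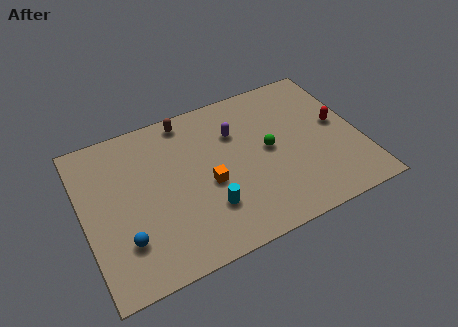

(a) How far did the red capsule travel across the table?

1.2

The red capsule was near (12.1, 4.2) before and (13.0, 5.0) after, so it travelled √(0.9² + 0.8²) ≈ 1.2 units.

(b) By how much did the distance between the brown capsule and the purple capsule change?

-1.8

They were about 4.7 units apart before and 2.9 after — 1.8 units closer together.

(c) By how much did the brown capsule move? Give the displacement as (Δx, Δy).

(-0.4, 2.6)

The brown capsule started near (6.0, 5.7) and ended near (5.6, 8.3).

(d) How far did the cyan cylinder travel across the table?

3.2

The cyan cylinder moved from about (3.2, 4.1) to (6.0, 2.6), a distance of √(2.8² + 1.5²) ≈ 3.2.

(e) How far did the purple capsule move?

2.6

The purple capsule moved from about (10.4, 7.3) to (7.9, 6.5), a distance of √(2.5² + 0.8²) ≈ 2.6.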